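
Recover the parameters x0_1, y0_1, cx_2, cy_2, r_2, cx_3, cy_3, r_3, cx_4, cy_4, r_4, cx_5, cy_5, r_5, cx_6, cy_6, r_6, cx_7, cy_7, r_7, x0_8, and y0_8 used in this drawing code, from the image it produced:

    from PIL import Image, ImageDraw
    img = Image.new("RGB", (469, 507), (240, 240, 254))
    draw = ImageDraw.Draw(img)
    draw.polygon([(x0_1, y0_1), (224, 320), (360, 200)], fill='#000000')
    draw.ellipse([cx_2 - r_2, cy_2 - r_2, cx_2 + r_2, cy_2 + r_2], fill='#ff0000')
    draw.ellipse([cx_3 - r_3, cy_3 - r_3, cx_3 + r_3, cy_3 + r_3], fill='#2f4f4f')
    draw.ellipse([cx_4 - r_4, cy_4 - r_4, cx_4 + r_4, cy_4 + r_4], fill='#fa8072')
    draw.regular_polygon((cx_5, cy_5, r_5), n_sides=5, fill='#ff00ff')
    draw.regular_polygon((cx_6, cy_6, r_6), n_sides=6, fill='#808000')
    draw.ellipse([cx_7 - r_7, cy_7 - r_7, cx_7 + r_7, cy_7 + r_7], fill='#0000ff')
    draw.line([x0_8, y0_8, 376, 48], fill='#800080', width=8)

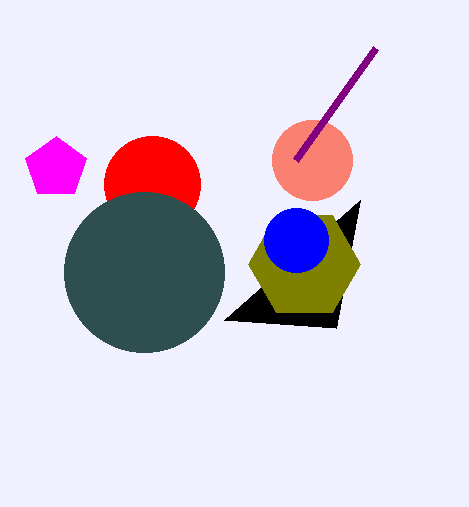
x0_1 = 336
y0_1 = 328
cx_2 = 152
cy_2 = 184
r_2 = 48
cx_3 = 144
cy_3 = 272
r_3 = 80
cx_4 = 312
cy_4 = 160
r_4 = 40
cx_5 = 56
cy_5 = 168
r_5 = 32
cx_6 = 304
cy_6 = 264
r_6 = 56
cx_7 = 296
cy_7 = 240
r_7 = 32
x0_8 = 296
y0_8 = 160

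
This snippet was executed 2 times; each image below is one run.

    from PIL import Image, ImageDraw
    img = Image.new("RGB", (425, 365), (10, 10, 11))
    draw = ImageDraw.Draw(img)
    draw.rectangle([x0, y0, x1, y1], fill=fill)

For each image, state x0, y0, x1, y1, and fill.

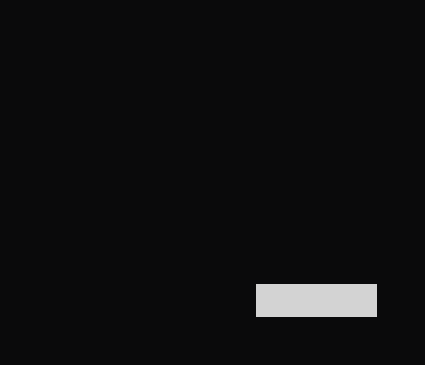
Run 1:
x0 = 256, y0 = 284, x1 = 376, y1 = 316, fill = 'lightgray'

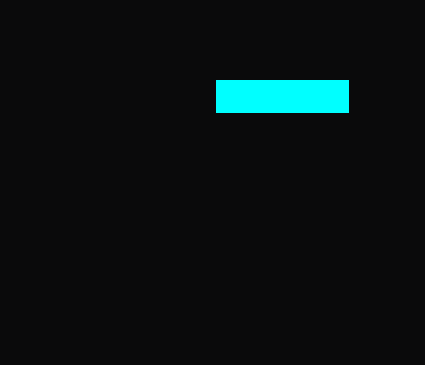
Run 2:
x0 = 216
y0 = 80
x1 = 348
y1 = 112
fill = 'cyan'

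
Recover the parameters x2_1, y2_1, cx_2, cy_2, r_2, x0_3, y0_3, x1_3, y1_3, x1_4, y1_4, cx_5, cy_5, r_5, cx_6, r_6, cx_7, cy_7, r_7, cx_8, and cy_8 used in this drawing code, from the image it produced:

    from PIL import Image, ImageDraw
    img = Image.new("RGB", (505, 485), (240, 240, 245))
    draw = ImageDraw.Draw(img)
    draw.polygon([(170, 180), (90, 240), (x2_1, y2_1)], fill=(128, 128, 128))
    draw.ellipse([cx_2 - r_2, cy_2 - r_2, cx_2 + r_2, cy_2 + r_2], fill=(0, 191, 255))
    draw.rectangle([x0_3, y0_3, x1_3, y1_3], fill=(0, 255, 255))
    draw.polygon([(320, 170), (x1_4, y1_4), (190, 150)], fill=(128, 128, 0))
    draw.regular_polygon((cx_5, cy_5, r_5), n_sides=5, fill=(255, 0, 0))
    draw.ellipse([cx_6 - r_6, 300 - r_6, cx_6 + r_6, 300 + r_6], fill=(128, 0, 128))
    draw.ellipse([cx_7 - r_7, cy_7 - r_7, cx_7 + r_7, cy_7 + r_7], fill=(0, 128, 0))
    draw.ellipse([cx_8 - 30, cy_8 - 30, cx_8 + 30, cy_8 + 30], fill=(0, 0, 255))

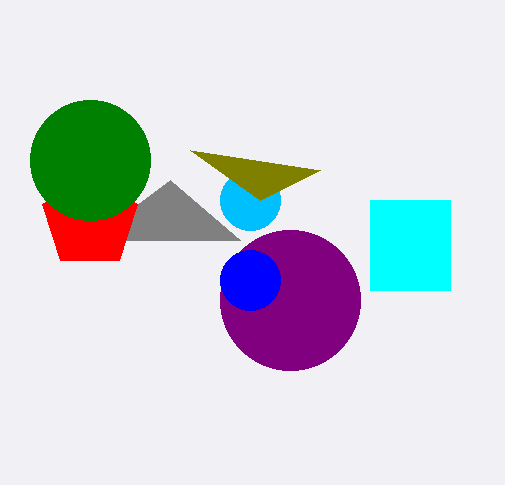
x2_1 = 240; y2_1 = 240; cx_2 = 250; cy_2 = 200; r_2 = 30; x0_3 = 370; y0_3 = 200; x1_3 = 450; y1_3 = 290; x1_4 = 260; y1_4 = 200; cx_5 = 90; cy_5 = 220; r_5 = 50; cx_6 = 290; r_6 = 70; cx_7 = 90; cy_7 = 160; r_7 = 60; cx_8 = 250; cy_8 = 280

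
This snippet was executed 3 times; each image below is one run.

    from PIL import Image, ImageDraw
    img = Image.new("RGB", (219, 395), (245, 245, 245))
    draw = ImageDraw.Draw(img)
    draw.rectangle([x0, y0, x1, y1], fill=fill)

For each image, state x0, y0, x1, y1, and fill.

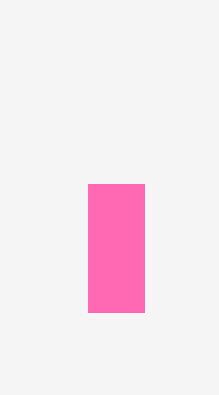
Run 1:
x0 = 88; y0 = 184; x1 = 144; y1 = 312; fill = 'hotpink'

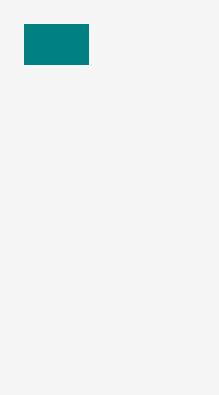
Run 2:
x0 = 24; y0 = 24; x1 = 88; y1 = 64; fill = 'teal'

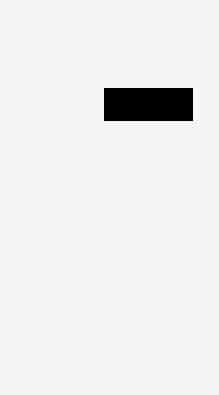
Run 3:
x0 = 104
y0 = 88
x1 = 192
y1 = 120
fill = 'black'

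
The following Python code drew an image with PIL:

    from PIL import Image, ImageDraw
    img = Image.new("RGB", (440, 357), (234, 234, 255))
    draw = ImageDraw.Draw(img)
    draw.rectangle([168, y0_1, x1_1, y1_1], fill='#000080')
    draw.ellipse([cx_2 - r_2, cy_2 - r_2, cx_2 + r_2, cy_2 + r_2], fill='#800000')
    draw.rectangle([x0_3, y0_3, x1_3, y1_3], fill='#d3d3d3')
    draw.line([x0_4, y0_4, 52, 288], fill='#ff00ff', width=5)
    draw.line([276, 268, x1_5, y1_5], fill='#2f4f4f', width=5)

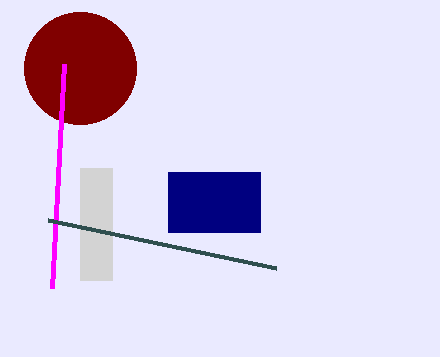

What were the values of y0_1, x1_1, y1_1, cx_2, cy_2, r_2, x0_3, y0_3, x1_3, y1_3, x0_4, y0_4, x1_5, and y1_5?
y0_1 = 172; x1_1 = 260; y1_1 = 232; cx_2 = 80; cy_2 = 68; r_2 = 56; x0_3 = 80; y0_3 = 168; x1_3 = 112; y1_3 = 280; x0_4 = 64; y0_4 = 64; x1_5 = 48; y1_5 = 220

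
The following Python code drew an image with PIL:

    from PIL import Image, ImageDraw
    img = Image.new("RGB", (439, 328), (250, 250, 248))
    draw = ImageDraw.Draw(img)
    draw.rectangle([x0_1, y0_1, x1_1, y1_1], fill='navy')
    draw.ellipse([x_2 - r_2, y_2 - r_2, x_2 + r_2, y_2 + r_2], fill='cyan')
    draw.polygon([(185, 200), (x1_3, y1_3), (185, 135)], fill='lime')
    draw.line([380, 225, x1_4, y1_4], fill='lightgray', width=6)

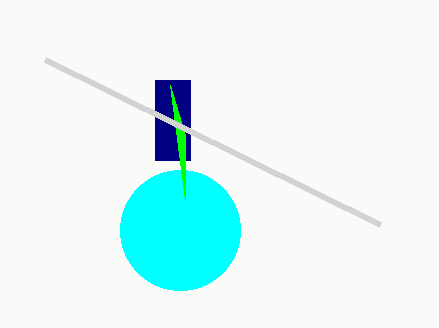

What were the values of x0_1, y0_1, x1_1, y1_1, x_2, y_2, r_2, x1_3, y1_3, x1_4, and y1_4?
x0_1 = 155
y0_1 = 80
x1_1 = 190
y1_1 = 160
x_2 = 180
y_2 = 230
r_2 = 60
x1_3 = 170
y1_3 = 85
x1_4 = 45
y1_4 = 60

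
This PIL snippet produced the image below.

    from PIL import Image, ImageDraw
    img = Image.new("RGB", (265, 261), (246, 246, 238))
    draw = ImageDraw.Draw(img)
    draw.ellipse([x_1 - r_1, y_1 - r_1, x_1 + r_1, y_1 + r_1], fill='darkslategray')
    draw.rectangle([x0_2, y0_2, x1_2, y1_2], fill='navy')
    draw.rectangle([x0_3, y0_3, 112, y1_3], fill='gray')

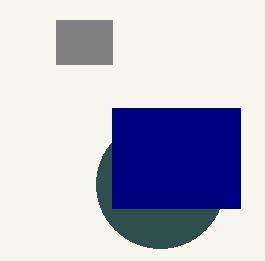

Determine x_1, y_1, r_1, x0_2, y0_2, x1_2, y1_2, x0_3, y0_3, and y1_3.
x_1 = 160; y_1 = 184; r_1 = 64; x0_2 = 112; y0_2 = 108; x1_2 = 240; y1_2 = 208; x0_3 = 56; y0_3 = 20; y1_3 = 64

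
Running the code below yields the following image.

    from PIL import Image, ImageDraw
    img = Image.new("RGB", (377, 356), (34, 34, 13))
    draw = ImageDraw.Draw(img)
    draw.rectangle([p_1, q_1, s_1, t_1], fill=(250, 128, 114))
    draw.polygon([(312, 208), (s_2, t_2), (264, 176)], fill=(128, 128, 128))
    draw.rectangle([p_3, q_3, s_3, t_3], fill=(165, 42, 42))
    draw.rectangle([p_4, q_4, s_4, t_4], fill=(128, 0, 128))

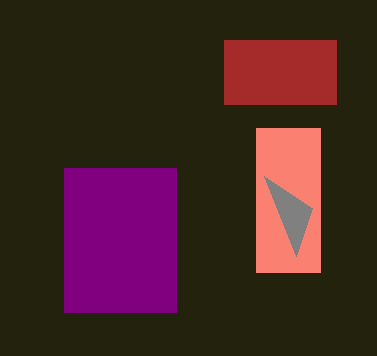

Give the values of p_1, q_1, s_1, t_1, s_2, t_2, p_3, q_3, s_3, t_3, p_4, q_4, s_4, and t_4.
p_1 = 256, q_1 = 128, s_1 = 320, t_1 = 272, s_2 = 296, t_2 = 256, p_3 = 224, q_3 = 40, s_3 = 336, t_3 = 104, p_4 = 64, q_4 = 168, s_4 = 176, t_4 = 312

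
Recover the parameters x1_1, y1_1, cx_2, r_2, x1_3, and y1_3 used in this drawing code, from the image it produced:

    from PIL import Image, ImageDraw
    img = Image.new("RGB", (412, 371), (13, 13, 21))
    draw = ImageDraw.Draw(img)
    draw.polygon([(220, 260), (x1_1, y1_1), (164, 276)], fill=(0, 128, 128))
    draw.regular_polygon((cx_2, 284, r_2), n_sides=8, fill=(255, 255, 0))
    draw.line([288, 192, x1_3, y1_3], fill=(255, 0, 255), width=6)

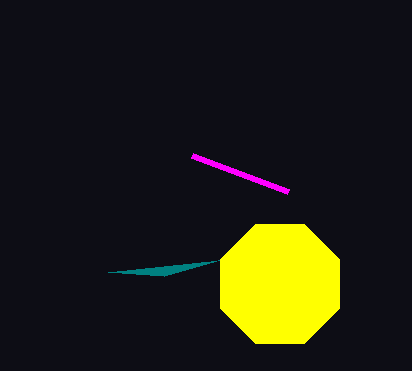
x1_1 = 108; y1_1 = 272; cx_2 = 280; r_2 = 64; x1_3 = 192; y1_3 = 156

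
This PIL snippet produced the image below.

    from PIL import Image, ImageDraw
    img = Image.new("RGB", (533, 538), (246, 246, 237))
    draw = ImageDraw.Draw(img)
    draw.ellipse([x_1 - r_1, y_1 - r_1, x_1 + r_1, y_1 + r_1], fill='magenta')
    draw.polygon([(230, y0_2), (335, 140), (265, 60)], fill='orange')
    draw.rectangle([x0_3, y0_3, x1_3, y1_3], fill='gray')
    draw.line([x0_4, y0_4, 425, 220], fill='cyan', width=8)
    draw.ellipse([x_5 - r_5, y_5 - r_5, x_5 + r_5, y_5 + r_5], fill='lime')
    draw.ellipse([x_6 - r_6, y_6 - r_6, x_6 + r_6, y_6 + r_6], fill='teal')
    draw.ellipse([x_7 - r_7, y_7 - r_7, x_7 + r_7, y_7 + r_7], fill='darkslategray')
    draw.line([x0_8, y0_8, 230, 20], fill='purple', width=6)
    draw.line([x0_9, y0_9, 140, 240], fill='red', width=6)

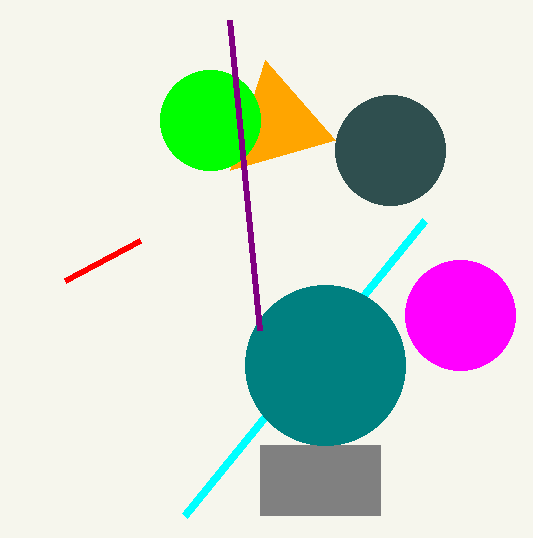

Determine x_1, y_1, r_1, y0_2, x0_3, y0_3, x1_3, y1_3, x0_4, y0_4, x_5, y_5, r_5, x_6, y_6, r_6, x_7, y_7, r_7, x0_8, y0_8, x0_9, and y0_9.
x_1 = 460; y_1 = 315; r_1 = 55; y0_2 = 170; x0_3 = 260; y0_3 = 445; x1_3 = 380; y1_3 = 515; x0_4 = 185; y0_4 = 515; x_5 = 210; y_5 = 120; r_5 = 50; x_6 = 325; y_6 = 365; r_6 = 80; x_7 = 390; y_7 = 150; r_7 = 55; x0_8 = 260; y0_8 = 330; x0_9 = 65; y0_9 = 280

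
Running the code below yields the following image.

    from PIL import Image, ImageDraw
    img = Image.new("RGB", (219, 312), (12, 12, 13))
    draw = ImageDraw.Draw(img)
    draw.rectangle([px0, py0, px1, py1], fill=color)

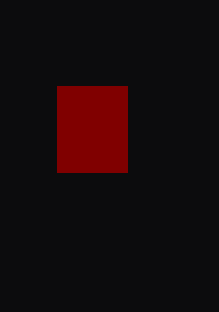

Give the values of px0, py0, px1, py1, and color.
px0 = 57, py0 = 86, px1 = 127, py1 = 172, color = 'maroon'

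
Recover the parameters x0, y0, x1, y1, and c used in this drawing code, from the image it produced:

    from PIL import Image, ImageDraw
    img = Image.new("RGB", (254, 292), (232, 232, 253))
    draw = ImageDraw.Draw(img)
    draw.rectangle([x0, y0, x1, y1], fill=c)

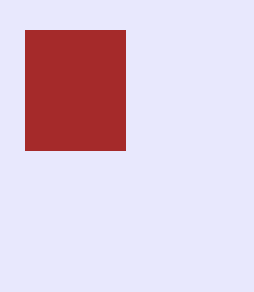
x0 = 25
y0 = 30
x1 = 125
y1 = 150
c = 'brown'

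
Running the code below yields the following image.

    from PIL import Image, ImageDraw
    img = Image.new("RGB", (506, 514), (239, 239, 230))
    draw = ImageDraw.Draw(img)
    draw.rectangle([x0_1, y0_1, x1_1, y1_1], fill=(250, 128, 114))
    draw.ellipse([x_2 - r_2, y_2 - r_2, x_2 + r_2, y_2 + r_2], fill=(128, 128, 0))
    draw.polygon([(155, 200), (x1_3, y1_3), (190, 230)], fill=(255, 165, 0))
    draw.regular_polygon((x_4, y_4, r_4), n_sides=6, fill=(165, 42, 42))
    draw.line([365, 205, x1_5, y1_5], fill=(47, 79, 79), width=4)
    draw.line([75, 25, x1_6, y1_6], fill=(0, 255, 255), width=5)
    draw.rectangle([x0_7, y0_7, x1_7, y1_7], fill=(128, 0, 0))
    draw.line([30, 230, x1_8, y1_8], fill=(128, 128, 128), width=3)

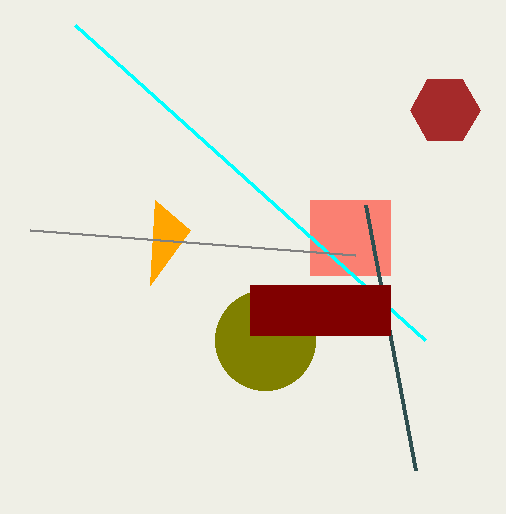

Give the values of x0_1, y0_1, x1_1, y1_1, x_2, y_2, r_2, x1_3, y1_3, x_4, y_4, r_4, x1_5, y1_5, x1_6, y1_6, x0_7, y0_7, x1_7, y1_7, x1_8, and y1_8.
x0_1 = 310, y0_1 = 200, x1_1 = 390, y1_1 = 275, x_2 = 265, y_2 = 340, r_2 = 50, x1_3 = 150, y1_3 = 285, x_4 = 445, y_4 = 110, r_4 = 35, x1_5 = 415, y1_5 = 470, x1_6 = 425, y1_6 = 340, x0_7 = 250, y0_7 = 285, x1_7 = 390, y1_7 = 335, x1_8 = 355, y1_8 = 255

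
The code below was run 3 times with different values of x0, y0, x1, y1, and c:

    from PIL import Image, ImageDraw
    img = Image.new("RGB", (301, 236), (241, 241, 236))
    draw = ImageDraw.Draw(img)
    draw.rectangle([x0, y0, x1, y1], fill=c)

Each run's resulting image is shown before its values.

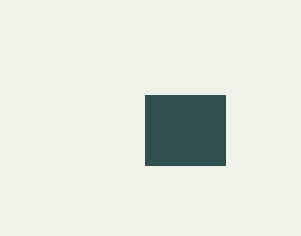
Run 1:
x0 = 145
y0 = 95
x1 = 225
y1 = 165
c = 'darkslategray'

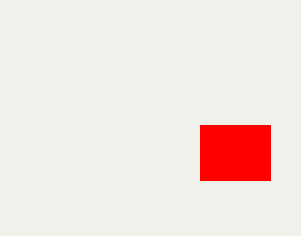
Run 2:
x0 = 200, y0 = 125, x1 = 270, y1 = 180, c = 'red'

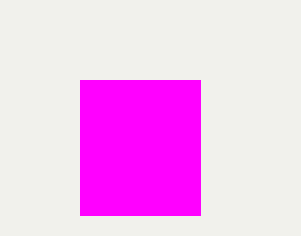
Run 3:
x0 = 80
y0 = 80
x1 = 200
y1 = 215
c = 'magenta'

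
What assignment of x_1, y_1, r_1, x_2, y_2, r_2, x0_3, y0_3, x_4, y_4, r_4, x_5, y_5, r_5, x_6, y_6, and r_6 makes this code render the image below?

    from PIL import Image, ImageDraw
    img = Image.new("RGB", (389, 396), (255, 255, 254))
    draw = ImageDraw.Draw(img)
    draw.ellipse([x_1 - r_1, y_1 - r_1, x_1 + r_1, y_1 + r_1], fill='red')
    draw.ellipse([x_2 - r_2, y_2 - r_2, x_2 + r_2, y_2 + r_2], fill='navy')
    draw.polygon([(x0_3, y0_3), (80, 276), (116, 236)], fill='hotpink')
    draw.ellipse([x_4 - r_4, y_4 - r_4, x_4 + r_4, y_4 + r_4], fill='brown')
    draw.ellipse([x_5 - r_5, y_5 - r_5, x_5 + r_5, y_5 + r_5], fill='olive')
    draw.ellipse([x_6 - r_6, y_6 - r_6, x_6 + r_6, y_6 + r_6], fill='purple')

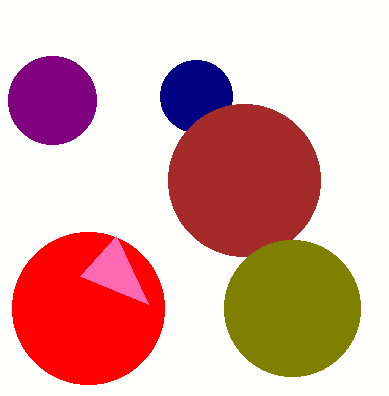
x_1 = 88; y_1 = 308; r_1 = 76; x_2 = 196; y_2 = 96; r_2 = 36; x0_3 = 148; y0_3 = 304; x_4 = 244; y_4 = 180; r_4 = 76; x_5 = 292; y_5 = 308; r_5 = 68; x_6 = 52; y_6 = 100; r_6 = 44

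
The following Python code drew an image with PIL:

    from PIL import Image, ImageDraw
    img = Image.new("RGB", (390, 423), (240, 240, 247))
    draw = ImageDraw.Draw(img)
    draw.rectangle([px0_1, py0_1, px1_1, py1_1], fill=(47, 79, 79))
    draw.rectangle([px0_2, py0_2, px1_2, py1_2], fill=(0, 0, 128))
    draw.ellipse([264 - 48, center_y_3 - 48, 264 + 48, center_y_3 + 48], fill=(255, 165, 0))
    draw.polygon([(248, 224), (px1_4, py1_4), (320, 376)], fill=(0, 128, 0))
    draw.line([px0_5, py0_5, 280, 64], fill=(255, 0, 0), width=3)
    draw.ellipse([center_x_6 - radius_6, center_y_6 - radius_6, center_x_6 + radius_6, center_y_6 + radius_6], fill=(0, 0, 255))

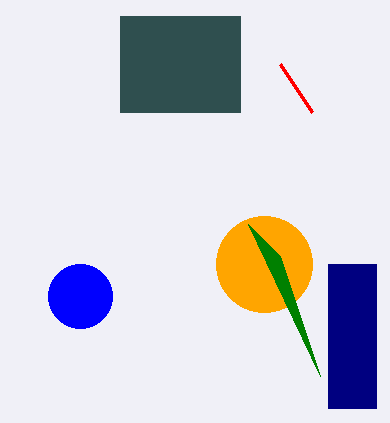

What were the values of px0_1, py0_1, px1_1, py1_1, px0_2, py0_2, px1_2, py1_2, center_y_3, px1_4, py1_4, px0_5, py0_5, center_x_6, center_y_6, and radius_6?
px0_1 = 120; py0_1 = 16; px1_1 = 240; py1_1 = 112; px0_2 = 328; py0_2 = 264; px1_2 = 376; py1_2 = 408; center_y_3 = 264; px1_4 = 280; py1_4 = 256; px0_5 = 312; py0_5 = 112; center_x_6 = 80; center_y_6 = 296; radius_6 = 32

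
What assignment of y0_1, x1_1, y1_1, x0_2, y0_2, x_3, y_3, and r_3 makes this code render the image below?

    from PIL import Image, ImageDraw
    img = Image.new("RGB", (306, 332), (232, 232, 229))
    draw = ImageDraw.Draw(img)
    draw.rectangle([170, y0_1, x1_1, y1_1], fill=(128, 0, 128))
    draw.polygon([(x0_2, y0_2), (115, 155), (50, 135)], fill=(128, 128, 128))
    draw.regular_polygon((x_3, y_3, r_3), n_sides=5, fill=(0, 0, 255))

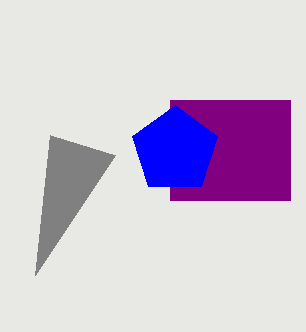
y0_1 = 100, x1_1 = 290, y1_1 = 200, x0_2 = 35, y0_2 = 275, x_3 = 175, y_3 = 150, r_3 = 45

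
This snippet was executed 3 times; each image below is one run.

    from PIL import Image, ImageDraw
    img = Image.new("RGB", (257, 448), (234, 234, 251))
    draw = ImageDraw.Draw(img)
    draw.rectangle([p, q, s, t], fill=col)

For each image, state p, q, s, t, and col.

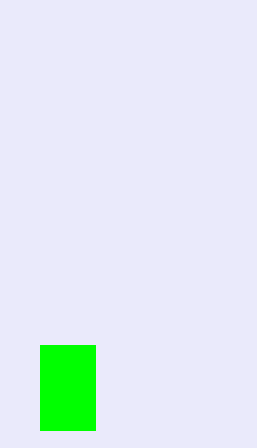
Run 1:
p = 40, q = 345, s = 95, t = 430, col = 'lime'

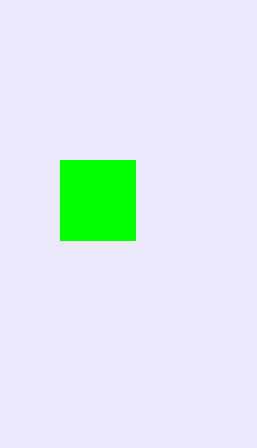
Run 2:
p = 60
q = 160
s = 135
t = 240
col = 'lime'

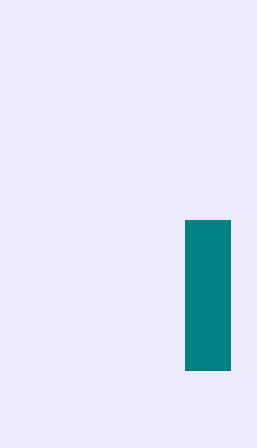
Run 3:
p = 185, q = 220, s = 230, t = 370, col = 'teal'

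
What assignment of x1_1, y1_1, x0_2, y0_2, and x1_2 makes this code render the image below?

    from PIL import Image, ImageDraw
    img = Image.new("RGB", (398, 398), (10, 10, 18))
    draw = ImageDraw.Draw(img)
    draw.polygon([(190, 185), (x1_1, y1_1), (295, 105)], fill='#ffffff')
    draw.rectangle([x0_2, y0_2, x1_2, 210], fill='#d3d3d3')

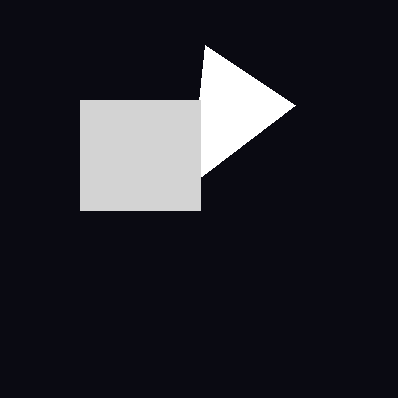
x1_1 = 205
y1_1 = 45
x0_2 = 80
y0_2 = 100
x1_2 = 200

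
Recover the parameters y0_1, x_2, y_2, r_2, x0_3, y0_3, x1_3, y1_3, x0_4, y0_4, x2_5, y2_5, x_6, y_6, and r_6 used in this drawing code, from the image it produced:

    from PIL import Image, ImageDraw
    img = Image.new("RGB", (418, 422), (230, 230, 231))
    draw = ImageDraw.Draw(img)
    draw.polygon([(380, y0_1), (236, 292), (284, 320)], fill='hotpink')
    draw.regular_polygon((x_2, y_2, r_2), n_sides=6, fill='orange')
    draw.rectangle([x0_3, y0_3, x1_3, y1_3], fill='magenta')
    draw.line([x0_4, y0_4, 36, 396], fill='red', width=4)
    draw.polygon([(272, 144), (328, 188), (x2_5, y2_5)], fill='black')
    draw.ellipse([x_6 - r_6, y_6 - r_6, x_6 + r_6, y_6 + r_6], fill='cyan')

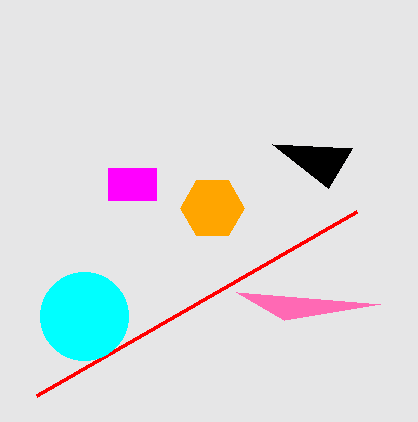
y0_1 = 304
x_2 = 212
y_2 = 208
r_2 = 32
x0_3 = 108
y0_3 = 168
x1_3 = 156
y1_3 = 200
x0_4 = 356
y0_4 = 212
x2_5 = 352
y2_5 = 148
x_6 = 84
y_6 = 316
r_6 = 44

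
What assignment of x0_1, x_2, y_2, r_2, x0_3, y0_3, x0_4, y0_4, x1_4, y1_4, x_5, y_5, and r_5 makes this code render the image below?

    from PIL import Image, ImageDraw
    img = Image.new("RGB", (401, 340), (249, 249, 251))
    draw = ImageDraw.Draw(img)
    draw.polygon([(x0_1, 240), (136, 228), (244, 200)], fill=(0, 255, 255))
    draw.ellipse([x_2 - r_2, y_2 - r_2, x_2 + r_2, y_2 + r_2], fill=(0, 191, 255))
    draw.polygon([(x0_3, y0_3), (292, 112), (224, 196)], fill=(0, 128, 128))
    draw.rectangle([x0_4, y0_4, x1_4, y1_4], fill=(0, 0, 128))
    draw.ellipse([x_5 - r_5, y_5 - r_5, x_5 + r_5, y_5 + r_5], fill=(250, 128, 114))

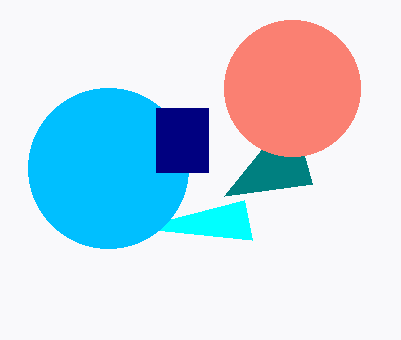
x0_1 = 252; x_2 = 108; y_2 = 168; r_2 = 80; x0_3 = 312; y0_3 = 184; x0_4 = 156; y0_4 = 108; x1_4 = 208; y1_4 = 172; x_5 = 292; y_5 = 88; r_5 = 68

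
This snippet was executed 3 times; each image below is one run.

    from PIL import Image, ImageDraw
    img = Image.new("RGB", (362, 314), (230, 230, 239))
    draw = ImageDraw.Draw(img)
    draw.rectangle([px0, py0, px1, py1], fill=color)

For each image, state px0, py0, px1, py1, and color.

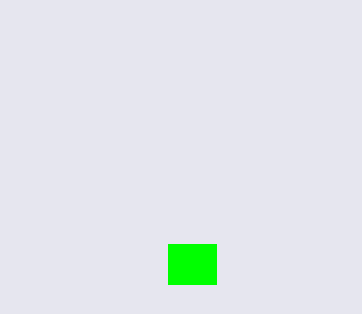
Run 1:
px0 = 168, py0 = 244, px1 = 216, py1 = 284, color = 'lime'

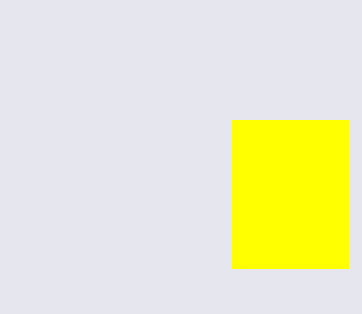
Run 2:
px0 = 232, py0 = 120, px1 = 348, py1 = 268, color = 'yellow'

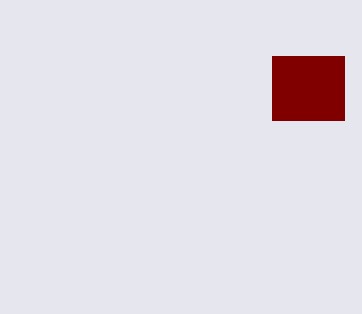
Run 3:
px0 = 272
py0 = 56
px1 = 344
py1 = 120
color = 'maroon'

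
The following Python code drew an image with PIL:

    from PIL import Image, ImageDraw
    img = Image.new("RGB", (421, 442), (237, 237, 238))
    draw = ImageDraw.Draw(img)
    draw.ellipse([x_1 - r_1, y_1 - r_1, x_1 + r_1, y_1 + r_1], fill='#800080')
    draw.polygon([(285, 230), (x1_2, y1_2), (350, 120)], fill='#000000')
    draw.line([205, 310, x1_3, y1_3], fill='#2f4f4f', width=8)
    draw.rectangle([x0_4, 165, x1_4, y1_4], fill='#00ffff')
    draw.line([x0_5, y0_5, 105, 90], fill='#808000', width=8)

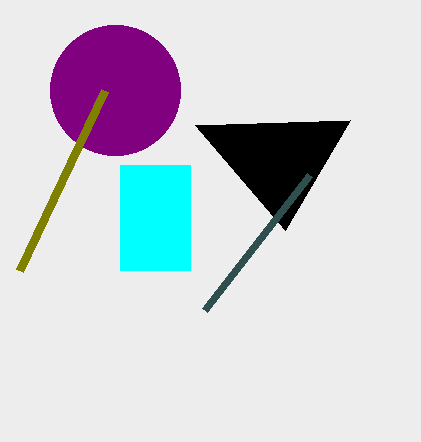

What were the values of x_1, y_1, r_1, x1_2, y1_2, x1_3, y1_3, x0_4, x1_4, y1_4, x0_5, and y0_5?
x_1 = 115
y_1 = 90
r_1 = 65
x1_2 = 195
y1_2 = 125
x1_3 = 310
y1_3 = 175
x0_4 = 120
x1_4 = 190
y1_4 = 270
x0_5 = 20
y0_5 = 270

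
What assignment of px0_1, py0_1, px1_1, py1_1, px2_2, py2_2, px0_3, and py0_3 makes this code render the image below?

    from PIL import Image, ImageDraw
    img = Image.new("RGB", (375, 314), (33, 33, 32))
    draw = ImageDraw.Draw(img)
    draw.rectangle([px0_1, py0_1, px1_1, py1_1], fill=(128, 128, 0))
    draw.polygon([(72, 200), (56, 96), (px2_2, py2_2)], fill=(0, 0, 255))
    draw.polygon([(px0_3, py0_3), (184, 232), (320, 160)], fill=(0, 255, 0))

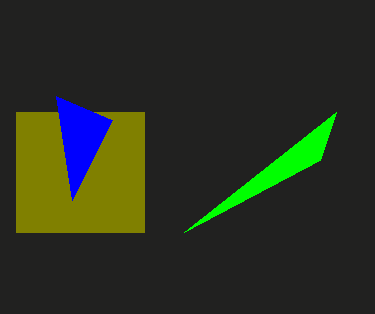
px0_1 = 16
py0_1 = 112
px1_1 = 144
py1_1 = 232
px2_2 = 112
py2_2 = 120
px0_3 = 336
py0_3 = 112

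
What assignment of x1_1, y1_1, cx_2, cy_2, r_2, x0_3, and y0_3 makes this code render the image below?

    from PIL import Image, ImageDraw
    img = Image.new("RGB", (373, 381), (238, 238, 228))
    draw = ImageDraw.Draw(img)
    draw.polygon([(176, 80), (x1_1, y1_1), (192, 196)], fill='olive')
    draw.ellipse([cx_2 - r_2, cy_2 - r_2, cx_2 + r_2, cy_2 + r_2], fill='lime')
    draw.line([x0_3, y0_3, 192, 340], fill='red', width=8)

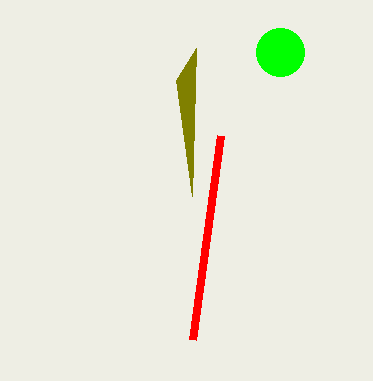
x1_1 = 196
y1_1 = 48
cx_2 = 280
cy_2 = 52
r_2 = 24
x0_3 = 220
y0_3 = 136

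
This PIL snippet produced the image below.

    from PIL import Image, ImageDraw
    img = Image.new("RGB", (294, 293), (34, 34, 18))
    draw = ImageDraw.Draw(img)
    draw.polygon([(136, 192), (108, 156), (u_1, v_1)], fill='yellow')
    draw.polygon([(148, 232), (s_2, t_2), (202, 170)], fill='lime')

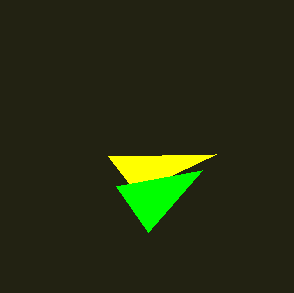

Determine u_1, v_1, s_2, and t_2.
u_1 = 216
v_1 = 154
s_2 = 116
t_2 = 186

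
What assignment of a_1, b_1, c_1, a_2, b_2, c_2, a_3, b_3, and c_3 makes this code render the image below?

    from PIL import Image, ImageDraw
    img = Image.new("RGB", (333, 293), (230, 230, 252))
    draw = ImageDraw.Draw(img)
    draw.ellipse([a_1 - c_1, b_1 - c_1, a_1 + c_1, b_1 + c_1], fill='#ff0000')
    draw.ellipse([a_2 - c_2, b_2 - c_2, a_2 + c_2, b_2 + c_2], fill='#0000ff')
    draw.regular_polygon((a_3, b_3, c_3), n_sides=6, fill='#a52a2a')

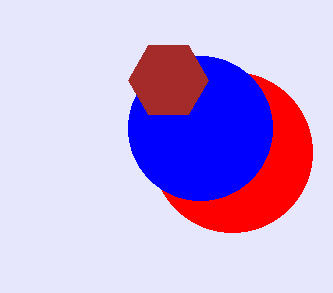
a_1 = 232; b_1 = 152; c_1 = 80; a_2 = 200; b_2 = 128; c_2 = 72; a_3 = 168; b_3 = 80; c_3 = 40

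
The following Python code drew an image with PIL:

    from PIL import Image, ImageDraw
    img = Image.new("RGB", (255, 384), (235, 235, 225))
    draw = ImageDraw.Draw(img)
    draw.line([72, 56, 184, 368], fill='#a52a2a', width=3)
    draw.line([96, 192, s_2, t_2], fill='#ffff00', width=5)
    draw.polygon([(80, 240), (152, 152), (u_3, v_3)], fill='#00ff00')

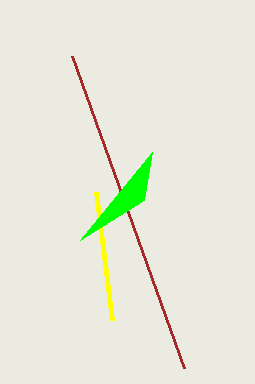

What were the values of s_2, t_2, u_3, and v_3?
s_2 = 112
t_2 = 320
u_3 = 144
v_3 = 200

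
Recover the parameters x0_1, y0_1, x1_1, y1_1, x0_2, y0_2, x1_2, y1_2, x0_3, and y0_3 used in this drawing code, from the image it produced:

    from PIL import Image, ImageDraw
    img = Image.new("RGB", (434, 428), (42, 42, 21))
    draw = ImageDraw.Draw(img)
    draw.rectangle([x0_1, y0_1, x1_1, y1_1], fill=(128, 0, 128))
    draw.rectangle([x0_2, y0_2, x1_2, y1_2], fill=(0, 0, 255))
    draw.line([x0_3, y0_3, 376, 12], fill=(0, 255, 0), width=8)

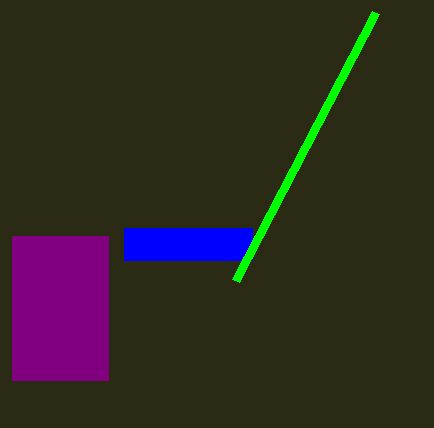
x0_1 = 12; y0_1 = 236; x1_1 = 108; y1_1 = 380; x0_2 = 124; y0_2 = 228; x1_2 = 252; y1_2 = 260; x0_3 = 236; y0_3 = 280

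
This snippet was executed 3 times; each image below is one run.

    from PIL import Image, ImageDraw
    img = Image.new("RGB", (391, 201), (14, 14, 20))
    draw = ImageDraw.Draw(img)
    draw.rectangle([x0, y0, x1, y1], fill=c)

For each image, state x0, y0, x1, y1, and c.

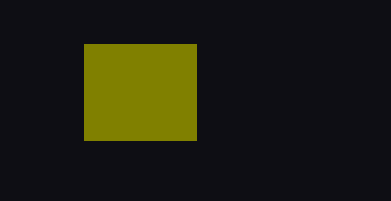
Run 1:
x0 = 84
y0 = 44
x1 = 196
y1 = 140
c = 'olive'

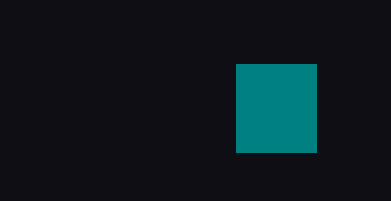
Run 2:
x0 = 236, y0 = 64, x1 = 316, y1 = 152, c = 'teal'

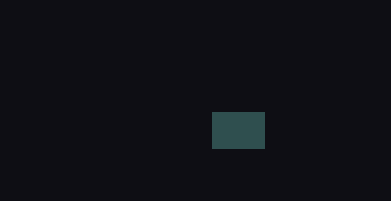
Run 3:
x0 = 212, y0 = 112, x1 = 264, y1 = 148, c = 'darkslategray'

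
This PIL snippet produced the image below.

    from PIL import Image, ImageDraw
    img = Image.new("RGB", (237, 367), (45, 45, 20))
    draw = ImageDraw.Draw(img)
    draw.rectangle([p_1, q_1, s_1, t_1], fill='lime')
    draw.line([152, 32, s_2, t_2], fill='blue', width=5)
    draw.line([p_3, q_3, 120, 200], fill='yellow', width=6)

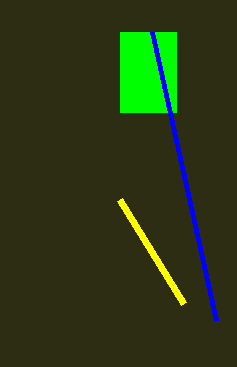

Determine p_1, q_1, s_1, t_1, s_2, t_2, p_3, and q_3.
p_1 = 120; q_1 = 32; s_1 = 176; t_1 = 112; s_2 = 216; t_2 = 320; p_3 = 184; q_3 = 304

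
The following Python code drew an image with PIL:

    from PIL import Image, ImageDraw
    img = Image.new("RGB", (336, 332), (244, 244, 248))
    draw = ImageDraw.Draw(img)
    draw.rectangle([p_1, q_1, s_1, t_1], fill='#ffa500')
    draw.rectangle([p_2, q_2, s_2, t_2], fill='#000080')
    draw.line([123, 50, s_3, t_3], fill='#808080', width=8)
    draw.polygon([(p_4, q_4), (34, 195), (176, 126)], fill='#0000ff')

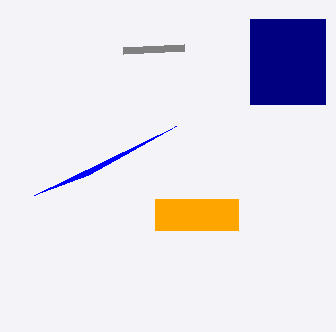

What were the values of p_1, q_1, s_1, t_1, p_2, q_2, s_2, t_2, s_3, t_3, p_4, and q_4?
p_1 = 155; q_1 = 199; s_1 = 238; t_1 = 230; p_2 = 250; q_2 = 19; s_2 = 325; t_2 = 104; s_3 = 184; t_3 = 47; p_4 = 88; q_4 = 175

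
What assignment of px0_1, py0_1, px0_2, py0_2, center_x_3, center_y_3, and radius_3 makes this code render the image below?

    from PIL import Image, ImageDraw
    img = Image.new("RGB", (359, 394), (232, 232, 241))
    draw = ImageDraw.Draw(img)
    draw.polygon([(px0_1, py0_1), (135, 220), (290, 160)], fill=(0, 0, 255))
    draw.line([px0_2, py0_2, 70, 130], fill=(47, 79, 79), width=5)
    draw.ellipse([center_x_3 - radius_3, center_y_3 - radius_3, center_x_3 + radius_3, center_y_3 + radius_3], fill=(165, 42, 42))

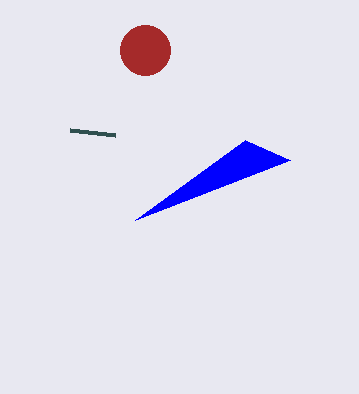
px0_1 = 245, py0_1 = 140, px0_2 = 115, py0_2 = 135, center_x_3 = 145, center_y_3 = 50, radius_3 = 25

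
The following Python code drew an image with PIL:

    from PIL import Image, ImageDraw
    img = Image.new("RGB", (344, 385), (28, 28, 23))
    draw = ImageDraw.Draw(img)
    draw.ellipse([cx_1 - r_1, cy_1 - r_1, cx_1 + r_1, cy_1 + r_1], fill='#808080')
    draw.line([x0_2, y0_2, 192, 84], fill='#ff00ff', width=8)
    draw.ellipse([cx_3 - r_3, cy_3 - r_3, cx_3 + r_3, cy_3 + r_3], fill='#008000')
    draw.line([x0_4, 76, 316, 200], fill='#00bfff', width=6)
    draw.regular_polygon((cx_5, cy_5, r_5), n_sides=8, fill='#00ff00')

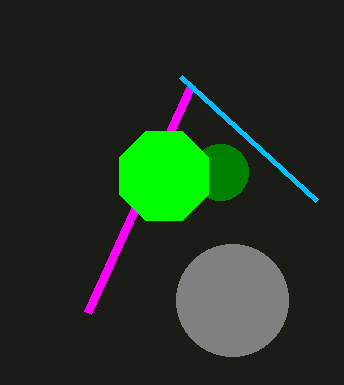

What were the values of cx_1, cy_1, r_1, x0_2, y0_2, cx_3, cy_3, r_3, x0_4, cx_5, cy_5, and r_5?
cx_1 = 232, cy_1 = 300, r_1 = 56, x0_2 = 88, y0_2 = 312, cx_3 = 220, cy_3 = 172, r_3 = 28, x0_4 = 180, cx_5 = 164, cy_5 = 176, r_5 = 48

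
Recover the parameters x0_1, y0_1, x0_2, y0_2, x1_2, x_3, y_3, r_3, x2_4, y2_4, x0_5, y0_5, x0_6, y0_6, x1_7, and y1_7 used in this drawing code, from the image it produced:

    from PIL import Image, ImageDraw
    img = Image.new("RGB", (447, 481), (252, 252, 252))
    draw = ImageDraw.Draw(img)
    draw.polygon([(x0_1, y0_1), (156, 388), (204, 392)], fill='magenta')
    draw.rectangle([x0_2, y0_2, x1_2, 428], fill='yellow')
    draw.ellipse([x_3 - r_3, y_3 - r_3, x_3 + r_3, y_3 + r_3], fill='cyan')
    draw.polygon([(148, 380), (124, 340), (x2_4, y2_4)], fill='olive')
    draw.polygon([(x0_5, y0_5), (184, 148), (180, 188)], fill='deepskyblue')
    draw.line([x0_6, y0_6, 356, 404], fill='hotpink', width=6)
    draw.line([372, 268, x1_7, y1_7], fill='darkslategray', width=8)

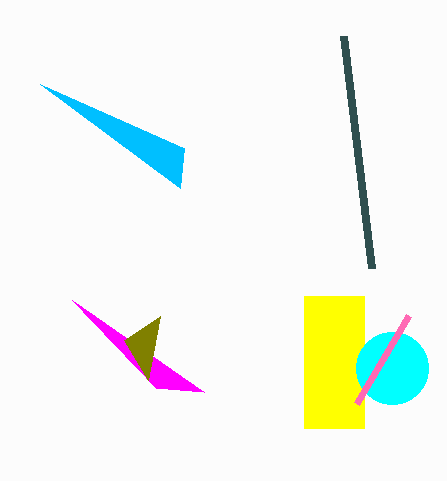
x0_1 = 72, y0_1 = 300, x0_2 = 304, y0_2 = 296, x1_2 = 364, x_3 = 392, y_3 = 368, r_3 = 36, x2_4 = 160, y2_4 = 316, x0_5 = 40, y0_5 = 84, x0_6 = 408, y0_6 = 316, x1_7 = 344, y1_7 = 36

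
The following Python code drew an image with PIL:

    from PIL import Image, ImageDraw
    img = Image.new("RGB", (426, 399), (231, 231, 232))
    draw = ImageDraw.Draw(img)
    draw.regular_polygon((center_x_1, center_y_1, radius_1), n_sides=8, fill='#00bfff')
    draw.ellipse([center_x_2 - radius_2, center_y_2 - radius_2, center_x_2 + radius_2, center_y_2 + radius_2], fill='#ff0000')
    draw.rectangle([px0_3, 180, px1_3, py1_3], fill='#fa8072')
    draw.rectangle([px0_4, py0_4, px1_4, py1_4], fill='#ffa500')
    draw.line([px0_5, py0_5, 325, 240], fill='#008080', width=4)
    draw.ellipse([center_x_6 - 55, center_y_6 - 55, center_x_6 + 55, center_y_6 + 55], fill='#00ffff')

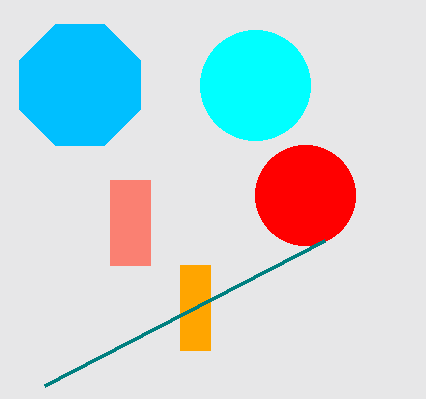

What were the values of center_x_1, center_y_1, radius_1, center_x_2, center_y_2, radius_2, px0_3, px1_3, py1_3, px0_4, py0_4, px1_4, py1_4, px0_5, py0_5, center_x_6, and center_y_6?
center_x_1 = 80
center_y_1 = 85
radius_1 = 65
center_x_2 = 305
center_y_2 = 195
radius_2 = 50
px0_3 = 110
px1_3 = 150
py1_3 = 265
px0_4 = 180
py0_4 = 265
px1_4 = 210
py1_4 = 350
px0_5 = 45
py0_5 = 385
center_x_6 = 255
center_y_6 = 85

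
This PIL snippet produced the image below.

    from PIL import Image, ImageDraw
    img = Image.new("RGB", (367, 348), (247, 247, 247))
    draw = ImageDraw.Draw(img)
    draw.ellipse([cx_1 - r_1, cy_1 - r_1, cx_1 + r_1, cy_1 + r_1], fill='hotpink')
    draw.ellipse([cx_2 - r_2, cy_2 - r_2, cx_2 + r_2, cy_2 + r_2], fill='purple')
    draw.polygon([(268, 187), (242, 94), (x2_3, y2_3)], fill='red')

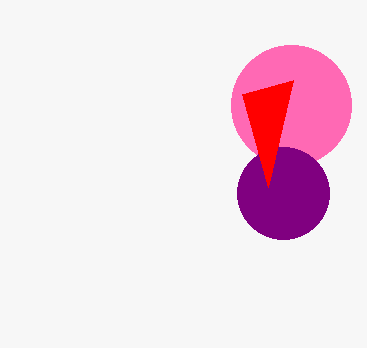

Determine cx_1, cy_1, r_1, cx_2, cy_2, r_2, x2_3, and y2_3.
cx_1 = 291, cy_1 = 105, r_1 = 60, cx_2 = 283, cy_2 = 193, r_2 = 46, x2_3 = 293, y2_3 = 80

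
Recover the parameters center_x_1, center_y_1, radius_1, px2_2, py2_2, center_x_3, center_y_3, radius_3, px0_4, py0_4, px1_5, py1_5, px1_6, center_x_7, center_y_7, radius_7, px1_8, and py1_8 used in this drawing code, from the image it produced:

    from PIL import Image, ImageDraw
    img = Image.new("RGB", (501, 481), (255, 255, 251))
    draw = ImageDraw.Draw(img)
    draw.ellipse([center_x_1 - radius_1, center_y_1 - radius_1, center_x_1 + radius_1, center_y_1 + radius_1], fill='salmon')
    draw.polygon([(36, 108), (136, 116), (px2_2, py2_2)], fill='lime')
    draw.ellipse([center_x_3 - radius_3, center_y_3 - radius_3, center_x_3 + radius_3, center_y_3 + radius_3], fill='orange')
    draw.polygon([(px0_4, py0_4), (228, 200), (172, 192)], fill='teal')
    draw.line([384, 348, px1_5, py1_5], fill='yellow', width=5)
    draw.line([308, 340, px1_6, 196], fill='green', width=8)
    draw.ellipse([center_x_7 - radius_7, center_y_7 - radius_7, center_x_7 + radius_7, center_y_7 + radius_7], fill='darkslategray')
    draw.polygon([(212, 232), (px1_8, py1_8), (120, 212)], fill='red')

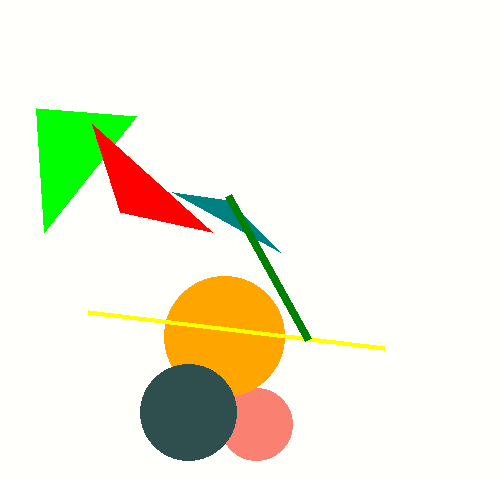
center_x_1 = 256
center_y_1 = 424
radius_1 = 36
px2_2 = 44
py2_2 = 232
center_x_3 = 224
center_y_3 = 336
radius_3 = 60
px0_4 = 280
py0_4 = 252
px1_5 = 88
py1_5 = 312
px1_6 = 228
center_x_7 = 188
center_y_7 = 412
radius_7 = 48
px1_8 = 92
py1_8 = 124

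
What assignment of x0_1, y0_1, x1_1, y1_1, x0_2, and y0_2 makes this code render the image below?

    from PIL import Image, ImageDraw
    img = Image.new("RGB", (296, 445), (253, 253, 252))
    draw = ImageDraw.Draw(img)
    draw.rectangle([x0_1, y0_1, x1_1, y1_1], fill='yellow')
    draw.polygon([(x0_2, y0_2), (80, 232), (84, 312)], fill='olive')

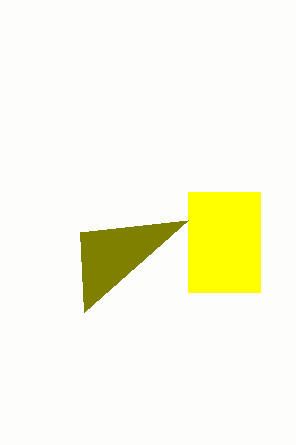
x0_1 = 188; y0_1 = 192; x1_1 = 260; y1_1 = 292; x0_2 = 188; y0_2 = 220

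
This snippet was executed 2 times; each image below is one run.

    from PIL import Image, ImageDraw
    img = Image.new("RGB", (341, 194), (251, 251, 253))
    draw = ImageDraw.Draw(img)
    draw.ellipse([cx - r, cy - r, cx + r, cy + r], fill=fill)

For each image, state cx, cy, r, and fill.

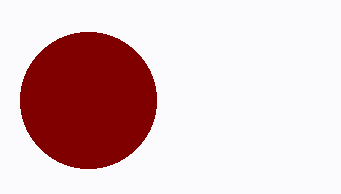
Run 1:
cx = 88; cy = 100; r = 68; fill = 'maroon'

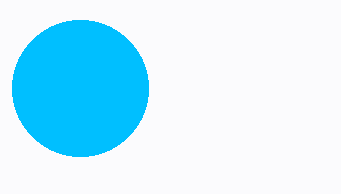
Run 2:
cx = 80
cy = 88
r = 68
fill = 'deepskyblue'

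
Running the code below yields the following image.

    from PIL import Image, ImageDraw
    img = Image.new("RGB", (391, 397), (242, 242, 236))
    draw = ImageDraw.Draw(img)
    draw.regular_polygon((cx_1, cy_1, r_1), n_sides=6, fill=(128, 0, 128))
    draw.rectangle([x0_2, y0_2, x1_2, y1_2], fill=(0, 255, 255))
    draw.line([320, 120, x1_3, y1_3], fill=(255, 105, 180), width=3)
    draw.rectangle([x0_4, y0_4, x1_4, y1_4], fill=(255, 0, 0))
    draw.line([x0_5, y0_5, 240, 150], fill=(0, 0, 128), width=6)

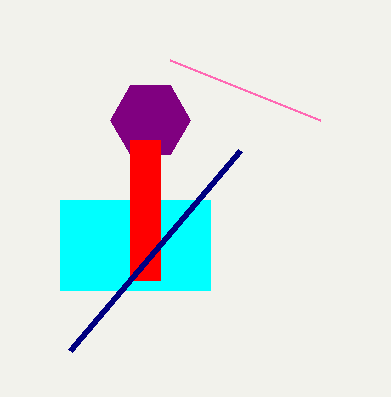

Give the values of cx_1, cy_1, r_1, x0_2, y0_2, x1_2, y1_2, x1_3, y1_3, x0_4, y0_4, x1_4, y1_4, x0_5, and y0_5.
cx_1 = 150, cy_1 = 120, r_1 = 40, x0_2 = 60, y0_2 = 200, x1_2 = 210, y1_2 = 290, x1_3 = 170, y1_3 = 60, x0_4 = 130, y0_4 = 140, x1_4 = 160, y1_4 = 280, x0_5 = 70, y0_5 = 350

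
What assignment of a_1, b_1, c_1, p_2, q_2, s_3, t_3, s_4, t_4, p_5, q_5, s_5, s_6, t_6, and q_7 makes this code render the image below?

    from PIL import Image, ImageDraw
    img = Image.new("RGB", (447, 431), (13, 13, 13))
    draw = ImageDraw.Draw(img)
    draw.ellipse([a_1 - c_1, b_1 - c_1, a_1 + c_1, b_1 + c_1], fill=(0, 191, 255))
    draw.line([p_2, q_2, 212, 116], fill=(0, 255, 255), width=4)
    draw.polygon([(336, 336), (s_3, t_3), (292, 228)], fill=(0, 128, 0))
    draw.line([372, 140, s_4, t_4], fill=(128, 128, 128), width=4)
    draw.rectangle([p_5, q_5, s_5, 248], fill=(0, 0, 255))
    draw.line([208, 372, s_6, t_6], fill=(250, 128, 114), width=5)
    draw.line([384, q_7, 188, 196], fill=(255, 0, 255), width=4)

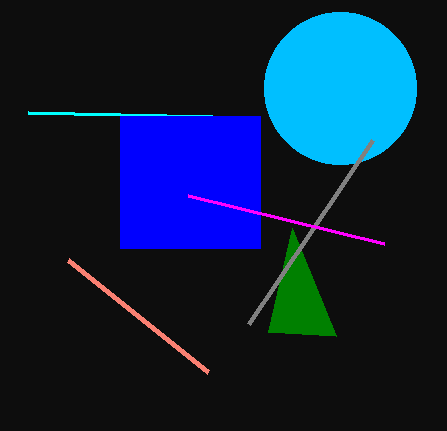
a_1 = 340
b_1 = 88
c_1 = 76
p_2 = 28
q_2 = 112
s_3 = 268
t_3 = 332
s_4 = 248
t_4 = 324
p_5 = 120
q_5 = 116
s_5 = 260
s_6 = 68
t_6 = 260
q_7 = 244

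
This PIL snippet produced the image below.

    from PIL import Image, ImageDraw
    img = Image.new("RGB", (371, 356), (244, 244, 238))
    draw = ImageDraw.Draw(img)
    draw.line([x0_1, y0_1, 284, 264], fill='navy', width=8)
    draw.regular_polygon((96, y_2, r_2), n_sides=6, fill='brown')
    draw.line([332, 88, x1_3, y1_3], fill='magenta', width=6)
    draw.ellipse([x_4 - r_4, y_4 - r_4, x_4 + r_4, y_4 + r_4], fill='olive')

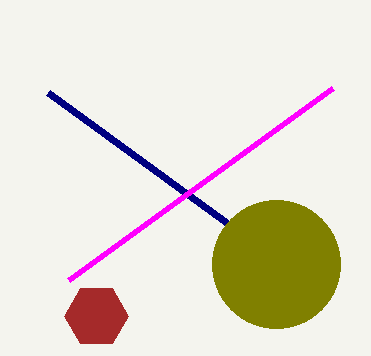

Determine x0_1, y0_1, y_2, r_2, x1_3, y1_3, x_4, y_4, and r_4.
x0_1 = 48, y0_1 = 92, y_2 = 316, r_2 = 32, x1_3 = 68, y1_3 = 280, x_4 = 276, y_4 = 264, r_4 = 64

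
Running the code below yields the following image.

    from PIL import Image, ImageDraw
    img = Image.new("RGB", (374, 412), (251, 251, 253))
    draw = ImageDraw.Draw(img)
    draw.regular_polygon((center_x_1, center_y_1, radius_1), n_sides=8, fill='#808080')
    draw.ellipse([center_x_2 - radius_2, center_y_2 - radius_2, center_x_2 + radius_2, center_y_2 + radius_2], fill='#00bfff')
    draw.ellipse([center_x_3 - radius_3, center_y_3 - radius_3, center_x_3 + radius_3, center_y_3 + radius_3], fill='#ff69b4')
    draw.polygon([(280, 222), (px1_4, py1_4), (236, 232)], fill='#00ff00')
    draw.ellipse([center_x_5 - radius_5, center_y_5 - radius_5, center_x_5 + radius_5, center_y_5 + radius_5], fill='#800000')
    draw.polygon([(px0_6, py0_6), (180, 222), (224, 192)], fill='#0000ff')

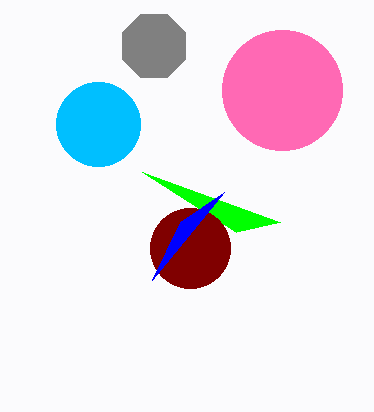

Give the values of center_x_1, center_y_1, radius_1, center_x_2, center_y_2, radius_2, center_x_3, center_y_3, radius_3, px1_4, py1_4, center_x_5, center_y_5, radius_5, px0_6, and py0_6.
center_x_1 = 154; center_y_1 = 46; radius_1 = 34; center_x_2 = 98; center_y_2 = 124; radius_2 = 42; center_x_3 = 282; center_y_3 = 90; radius_3 = 60; px1_4 = 142; py1_4 = 172; center_x_5 = 190; center_y_5 = 248; radius_5 = 40; px0_6 = 152; py0_6 = 280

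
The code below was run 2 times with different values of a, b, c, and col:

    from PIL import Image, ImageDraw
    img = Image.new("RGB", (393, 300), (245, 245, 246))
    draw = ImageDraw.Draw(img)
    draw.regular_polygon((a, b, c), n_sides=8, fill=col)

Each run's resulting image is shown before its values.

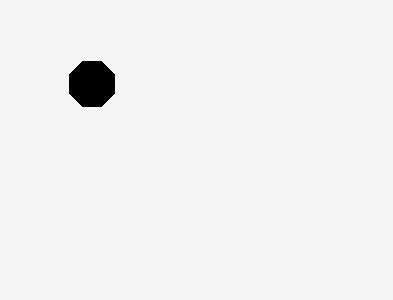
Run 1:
a = 92, b = 84, c = 24, col = 'black'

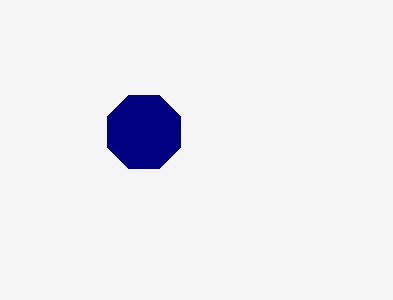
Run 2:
a = 144
b = 132
c = 40
col = 'navy'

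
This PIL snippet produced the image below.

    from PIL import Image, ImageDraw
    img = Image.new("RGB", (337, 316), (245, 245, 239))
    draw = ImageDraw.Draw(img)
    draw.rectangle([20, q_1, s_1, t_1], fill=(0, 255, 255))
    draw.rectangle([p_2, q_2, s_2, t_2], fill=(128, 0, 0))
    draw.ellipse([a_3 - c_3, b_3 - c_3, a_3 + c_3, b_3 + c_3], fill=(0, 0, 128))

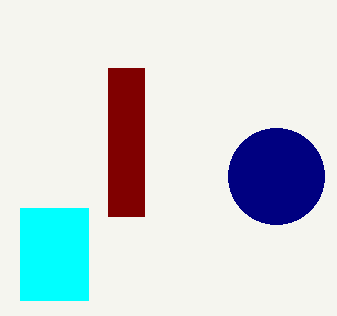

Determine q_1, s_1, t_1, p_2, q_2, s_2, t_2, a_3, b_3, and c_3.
q_1 = 208; s_1 = 88; t_1 = 300; p_2 = 108; q_2 = 68; s_2 = 144; t_2 = 216; a_3 = 276; b_3 = 176; c_3 = 48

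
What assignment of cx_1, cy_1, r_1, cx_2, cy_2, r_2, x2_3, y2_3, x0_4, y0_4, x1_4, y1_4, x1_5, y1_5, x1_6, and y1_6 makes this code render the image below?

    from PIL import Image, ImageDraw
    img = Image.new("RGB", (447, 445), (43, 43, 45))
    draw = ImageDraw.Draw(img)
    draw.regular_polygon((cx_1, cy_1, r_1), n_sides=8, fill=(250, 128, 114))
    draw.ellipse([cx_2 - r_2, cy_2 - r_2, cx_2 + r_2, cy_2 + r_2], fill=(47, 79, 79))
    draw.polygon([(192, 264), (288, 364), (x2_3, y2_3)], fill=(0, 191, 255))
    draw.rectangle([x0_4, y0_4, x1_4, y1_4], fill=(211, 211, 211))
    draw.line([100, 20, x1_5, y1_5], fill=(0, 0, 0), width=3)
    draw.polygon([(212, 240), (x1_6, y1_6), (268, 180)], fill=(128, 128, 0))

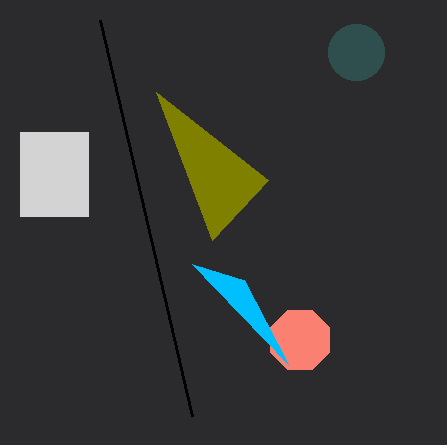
cx_1 = 300, cy_1 = 340, r_1 = 32, cx_2 = 356, cy_2 = 52, r_2 = 28, x2_3 = 244, y2_3 = 280, x0_4 = 20, y0_4 = 132, x1_4 = 88, y1_4 = 216, x1_5 = 192, y1_5 = 416, x1_6 = 156, y1_6 = 92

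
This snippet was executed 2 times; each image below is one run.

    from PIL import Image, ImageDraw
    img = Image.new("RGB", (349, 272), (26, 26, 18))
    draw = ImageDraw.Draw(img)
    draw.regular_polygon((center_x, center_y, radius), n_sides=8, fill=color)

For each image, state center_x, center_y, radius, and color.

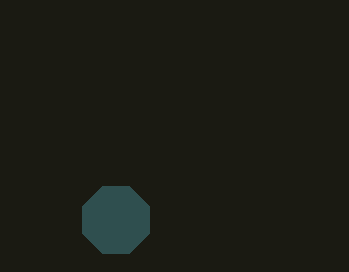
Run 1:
center_x = 116, center_y = 220, radius = 36, color = 'darkslategray'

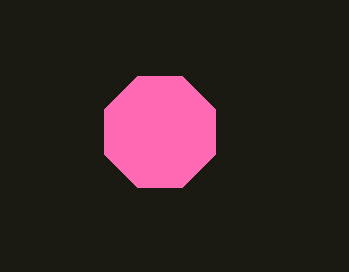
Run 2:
center_x = 160
center_y = 132
radius = 60
color = 'hotpink'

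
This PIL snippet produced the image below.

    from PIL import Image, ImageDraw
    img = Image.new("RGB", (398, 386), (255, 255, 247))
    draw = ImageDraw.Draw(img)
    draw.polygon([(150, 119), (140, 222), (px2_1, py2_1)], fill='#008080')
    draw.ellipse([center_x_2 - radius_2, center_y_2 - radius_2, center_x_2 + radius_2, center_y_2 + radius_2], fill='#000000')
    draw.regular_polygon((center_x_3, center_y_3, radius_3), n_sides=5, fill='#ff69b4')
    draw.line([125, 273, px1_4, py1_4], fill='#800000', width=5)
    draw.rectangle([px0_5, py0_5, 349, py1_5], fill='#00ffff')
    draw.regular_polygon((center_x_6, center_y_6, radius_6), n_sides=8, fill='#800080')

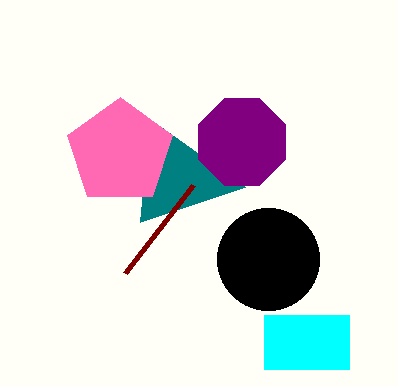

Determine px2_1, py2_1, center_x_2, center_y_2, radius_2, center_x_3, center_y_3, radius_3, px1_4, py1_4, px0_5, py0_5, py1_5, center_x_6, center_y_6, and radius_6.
px2_1 = 245
py2_1 = 187
center_x_2 = 268
center_y_2 = 259
radius_2 = 51
center_x_3 = 120
center_y_3 = 152
radius_3 = 55
px1_4 = 193
py1_4 = 185
px0_5 = 264
py0_5 = 315
py1_5 = 369
center_x_6 = 242
center_y_6 = 142
radius_6 = 47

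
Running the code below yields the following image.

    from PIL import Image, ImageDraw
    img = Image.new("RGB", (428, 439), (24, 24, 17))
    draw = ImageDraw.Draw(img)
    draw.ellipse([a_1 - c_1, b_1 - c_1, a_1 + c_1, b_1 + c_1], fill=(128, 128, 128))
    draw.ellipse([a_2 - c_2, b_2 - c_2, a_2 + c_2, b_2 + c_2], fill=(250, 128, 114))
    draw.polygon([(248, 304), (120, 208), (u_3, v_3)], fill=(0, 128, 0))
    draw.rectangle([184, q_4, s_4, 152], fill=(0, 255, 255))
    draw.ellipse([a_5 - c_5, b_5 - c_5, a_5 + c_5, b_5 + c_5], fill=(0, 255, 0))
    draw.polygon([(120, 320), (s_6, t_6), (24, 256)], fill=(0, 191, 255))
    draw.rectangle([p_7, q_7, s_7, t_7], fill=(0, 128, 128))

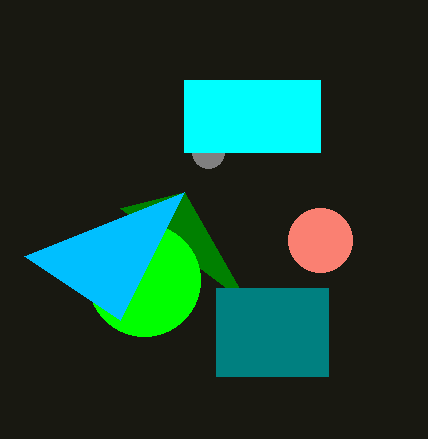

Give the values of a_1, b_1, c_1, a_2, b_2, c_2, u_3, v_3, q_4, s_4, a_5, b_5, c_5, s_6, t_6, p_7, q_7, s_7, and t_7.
a_1 = 208
b_1 = 152
c_1 = 16
a_2 = 320
b_2 = 240
c_2 = 32
u_3 = 184
v_3 = 192
q_4 = 80
s_4 = 320
a_5 = 144
b_5 = 280
c_5 = 56
s_6 = 184
t_6 = 192
p_7 = 216
q_7 = 288
s_7 = 328
t_7 = 376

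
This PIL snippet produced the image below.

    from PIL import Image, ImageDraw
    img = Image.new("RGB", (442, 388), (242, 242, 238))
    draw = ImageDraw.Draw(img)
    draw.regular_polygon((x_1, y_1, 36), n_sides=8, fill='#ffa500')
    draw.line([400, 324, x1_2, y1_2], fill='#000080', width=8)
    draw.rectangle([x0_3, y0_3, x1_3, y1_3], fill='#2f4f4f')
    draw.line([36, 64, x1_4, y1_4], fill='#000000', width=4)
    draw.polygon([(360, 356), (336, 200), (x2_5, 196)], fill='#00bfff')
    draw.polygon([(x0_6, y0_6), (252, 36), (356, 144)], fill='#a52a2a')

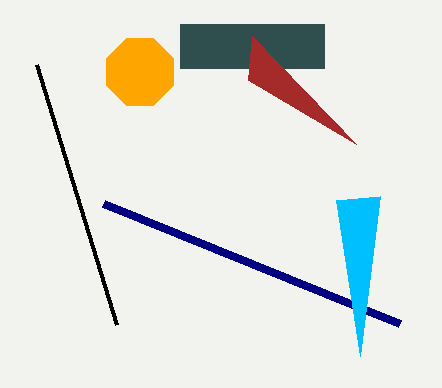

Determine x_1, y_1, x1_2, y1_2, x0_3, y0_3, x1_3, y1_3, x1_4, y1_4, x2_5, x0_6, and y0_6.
x_1 = 140
y_1 = 72
x1_2 = 104
y1_2 = 204
x0_3 = 180
y0_3 = 24
x1_3 = 324
y1_3 = 68
x1_4 = 116
y1_4 = 324
x2_5 = 380
x0_6 = 248
y0_6 = 80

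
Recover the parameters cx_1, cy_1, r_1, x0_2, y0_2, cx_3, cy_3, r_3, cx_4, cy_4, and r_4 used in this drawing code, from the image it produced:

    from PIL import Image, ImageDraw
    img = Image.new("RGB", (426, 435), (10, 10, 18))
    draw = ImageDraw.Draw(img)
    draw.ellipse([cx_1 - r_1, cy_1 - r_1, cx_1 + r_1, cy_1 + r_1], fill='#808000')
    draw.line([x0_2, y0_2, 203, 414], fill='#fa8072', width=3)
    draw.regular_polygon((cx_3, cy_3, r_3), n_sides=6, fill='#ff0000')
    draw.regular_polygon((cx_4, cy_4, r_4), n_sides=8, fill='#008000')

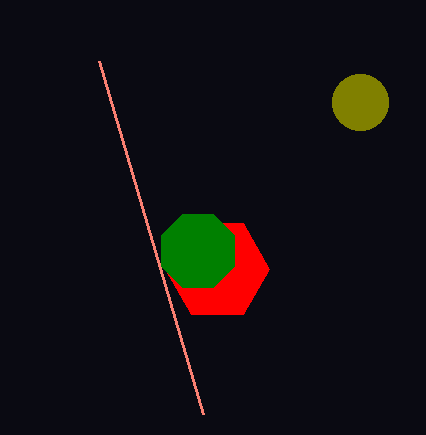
cx_1 = 360, cy_1 = 102, r_1 = 28, x0_2 = 99, y0_2 = 61, cx_3 = 217, cy_3 = 269, r_3 = 52, cx_4 = 198, cy_4 = 251, r_4 = 40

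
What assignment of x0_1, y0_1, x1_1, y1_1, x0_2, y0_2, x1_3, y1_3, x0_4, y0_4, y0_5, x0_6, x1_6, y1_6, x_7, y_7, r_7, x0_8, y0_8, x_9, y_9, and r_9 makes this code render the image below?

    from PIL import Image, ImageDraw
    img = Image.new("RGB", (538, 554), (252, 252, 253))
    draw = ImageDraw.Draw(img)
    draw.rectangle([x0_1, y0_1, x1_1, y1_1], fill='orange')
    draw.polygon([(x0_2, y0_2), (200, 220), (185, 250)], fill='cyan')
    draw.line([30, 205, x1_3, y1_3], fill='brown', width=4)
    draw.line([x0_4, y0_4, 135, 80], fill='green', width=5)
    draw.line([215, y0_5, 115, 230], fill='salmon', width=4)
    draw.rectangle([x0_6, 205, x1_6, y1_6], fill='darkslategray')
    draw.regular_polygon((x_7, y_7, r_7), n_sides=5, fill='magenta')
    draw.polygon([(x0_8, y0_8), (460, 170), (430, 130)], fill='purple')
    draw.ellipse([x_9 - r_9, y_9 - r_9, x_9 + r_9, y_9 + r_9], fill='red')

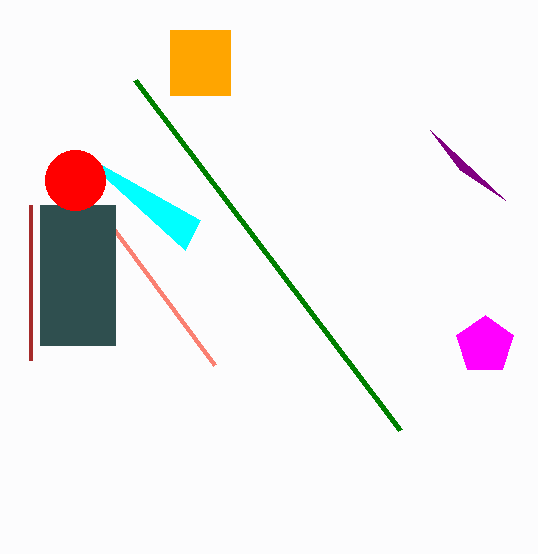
x0_1 = 170; y0_1 = 30; x1_1 = 230; y1_1 = 95; x0_2 = 75; y0_2 = 150; x1_3 = 30; y1_3 = 360; x0_4 = 400; y0_4 = 430; y0_5 = 365; x0_6 = 40; x1_6 = 115; y1_6 = 345; x_7 = 485; y_7 = 345; r_7 = 30; x0_8 = 505; y0_8 = 200; x_9 = 75; y_9 = 180; r_9 = 30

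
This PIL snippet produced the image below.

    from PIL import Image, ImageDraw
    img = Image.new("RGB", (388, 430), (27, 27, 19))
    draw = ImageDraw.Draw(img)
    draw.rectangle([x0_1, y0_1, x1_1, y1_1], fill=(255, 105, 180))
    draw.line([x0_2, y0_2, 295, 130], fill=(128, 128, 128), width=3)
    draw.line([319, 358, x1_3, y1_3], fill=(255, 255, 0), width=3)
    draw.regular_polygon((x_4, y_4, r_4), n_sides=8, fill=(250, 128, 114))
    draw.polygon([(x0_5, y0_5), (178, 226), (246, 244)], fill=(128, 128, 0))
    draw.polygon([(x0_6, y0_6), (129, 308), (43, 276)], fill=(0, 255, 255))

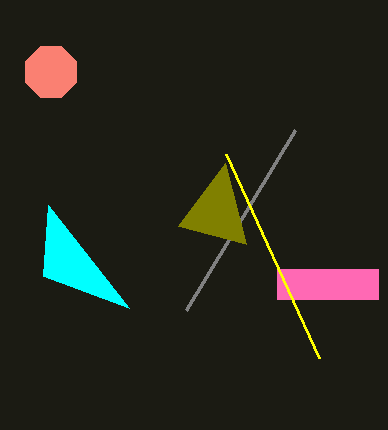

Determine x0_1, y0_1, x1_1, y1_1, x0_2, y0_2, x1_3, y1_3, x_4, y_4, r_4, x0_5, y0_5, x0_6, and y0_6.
x0_1 = 277; y0_1 = 269; x1_1 = 378; y1_1 = 299; x0_2 = 186; y0_2 = 310; x1_3 = 226; y1_3 = 154; x_4 = 51; y_4 = 72; r_4 = 28; x0_5 = 225; y0_5 = 163; x0_6 = 48; y0_6 = 205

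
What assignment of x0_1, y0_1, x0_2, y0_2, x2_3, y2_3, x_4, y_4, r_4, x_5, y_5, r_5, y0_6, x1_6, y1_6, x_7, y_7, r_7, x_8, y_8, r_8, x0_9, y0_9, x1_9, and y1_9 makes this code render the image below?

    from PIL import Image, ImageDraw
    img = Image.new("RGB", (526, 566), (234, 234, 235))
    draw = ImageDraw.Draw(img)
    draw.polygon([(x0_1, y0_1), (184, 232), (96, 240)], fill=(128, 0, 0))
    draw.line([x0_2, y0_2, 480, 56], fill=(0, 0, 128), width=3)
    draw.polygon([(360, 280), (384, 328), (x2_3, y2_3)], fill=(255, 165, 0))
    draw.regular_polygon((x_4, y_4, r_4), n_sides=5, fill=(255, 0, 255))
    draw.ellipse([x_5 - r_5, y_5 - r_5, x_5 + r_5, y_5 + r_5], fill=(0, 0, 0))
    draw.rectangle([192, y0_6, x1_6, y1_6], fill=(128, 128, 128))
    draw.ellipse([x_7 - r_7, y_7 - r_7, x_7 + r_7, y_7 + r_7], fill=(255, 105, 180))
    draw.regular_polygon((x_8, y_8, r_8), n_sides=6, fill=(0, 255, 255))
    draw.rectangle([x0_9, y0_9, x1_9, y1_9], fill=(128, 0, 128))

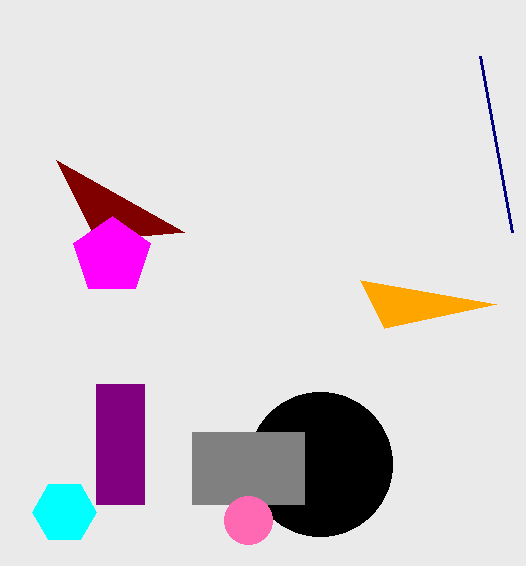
x0_1 = 56
y0_1 = 160
x0_2 = 512
y0_2 = 232
x2_3 = 496
y2_3 = 304
x_4 = 112
y_4 = 256
r_4 = 40
x_5 = 320
y_5 = 464
r_5 = 72
y0_6 = 432
x1_6 = 304
y1_6 = 504
x_7 = 248
y_7 = 520
r_7 = 24
x_8 = 64
y_8 = 512
r_8 = 32
x0_9 = 96
y0_9 = 384
x1_9 = 144
y1_9 = 504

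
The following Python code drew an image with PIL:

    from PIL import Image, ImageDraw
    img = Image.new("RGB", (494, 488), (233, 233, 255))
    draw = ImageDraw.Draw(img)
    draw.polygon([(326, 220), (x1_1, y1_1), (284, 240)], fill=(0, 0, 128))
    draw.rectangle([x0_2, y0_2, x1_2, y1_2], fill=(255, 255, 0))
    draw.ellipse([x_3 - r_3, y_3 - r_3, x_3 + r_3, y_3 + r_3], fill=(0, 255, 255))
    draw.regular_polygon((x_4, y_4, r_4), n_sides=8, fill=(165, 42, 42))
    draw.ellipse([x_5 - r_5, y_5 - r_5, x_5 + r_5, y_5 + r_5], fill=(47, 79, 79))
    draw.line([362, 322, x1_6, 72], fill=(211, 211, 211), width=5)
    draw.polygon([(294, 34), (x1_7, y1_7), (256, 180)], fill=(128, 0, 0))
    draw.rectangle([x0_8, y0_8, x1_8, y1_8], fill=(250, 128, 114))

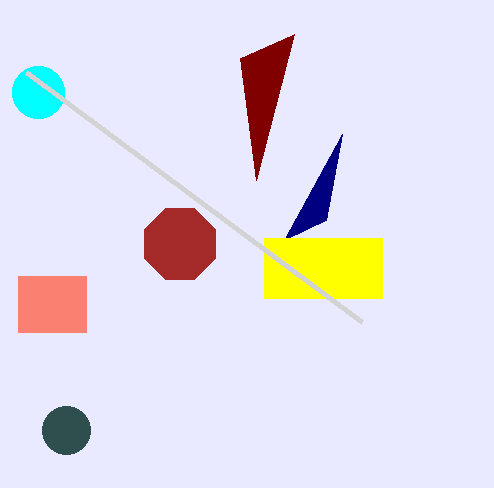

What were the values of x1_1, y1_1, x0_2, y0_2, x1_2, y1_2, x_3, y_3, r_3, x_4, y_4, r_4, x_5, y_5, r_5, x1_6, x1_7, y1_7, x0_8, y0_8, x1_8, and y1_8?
x1_1 = 342; y1_1 = 134; x0_2 = 264; y0_2 = 238; x1_2 = 382; y1_2 = 298; x_3 = 38; y_3 = 92; r_3 = 26; x_4 = 180; y_4 = 244; r_4 = 38; x_5 = 66; y_5 = 430; r_5 = 24; x1_6 = 26; x1_7 = 240; y1_7 = 58; x0_8 = 18; y0_8 = 276; x1_8 = 86; y1_8 = 332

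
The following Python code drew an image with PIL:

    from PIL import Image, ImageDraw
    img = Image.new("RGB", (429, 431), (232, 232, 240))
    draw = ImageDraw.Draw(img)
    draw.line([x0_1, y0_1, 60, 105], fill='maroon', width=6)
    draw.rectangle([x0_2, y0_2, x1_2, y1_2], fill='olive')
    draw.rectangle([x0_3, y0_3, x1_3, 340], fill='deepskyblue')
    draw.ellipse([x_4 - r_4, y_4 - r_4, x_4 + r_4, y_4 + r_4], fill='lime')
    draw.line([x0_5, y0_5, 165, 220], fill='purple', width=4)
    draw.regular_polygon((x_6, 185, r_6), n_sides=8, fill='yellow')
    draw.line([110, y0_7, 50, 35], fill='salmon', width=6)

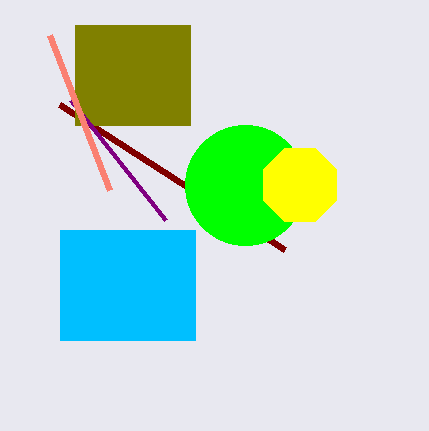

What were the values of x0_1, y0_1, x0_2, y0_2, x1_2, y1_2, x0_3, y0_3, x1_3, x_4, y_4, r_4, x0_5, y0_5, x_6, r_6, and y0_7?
x0_1 = 285
y0_1 = 250
x0_2 = 75
y0_2 = 25
x1_2 = 190
y1_2 = 125
x0_3 = 60
y0_3 = 230
x1_3 = 195
x_4 = 245
y_4 = 185
r_4 = 60
x0_5 = 70
y0_5 = 100
x_6 = 300
r_6 = 40
y0_7 = 190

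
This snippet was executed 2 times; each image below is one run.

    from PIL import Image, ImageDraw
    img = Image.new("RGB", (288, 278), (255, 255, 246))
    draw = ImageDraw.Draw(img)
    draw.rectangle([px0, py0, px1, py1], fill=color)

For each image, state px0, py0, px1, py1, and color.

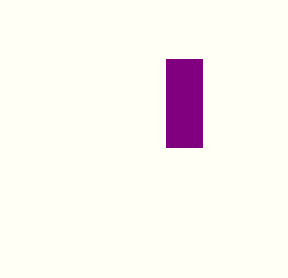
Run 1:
px0 = 166
py0 = 59
px1 = 202
py1 = 147
color = 'purple'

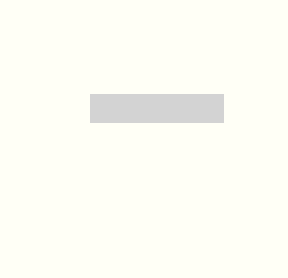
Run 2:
px0 = 90
py0 = 94
px1 = 223
py1 = 122
color = 'lightgray'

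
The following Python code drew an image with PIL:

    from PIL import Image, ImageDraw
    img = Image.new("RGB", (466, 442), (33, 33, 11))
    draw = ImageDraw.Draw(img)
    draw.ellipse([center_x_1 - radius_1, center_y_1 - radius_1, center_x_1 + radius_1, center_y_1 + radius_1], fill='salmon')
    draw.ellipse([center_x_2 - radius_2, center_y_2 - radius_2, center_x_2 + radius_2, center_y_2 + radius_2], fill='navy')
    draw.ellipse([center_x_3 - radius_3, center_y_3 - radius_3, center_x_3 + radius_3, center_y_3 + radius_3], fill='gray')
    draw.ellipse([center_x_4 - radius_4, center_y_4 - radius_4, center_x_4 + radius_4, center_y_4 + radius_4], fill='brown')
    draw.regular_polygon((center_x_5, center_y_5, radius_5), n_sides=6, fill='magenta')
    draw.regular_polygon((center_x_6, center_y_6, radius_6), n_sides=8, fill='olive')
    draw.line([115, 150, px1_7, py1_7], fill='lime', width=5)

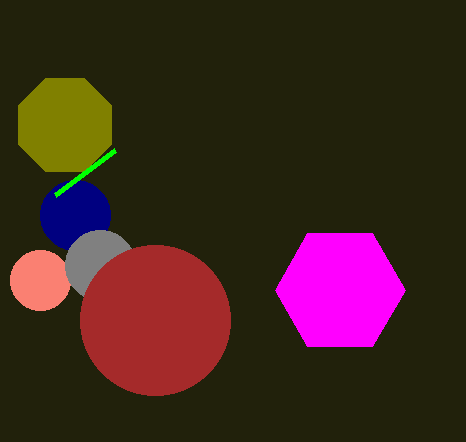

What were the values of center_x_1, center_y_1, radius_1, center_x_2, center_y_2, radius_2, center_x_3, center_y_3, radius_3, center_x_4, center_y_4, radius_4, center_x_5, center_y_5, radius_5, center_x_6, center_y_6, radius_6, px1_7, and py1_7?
center_x_1 = 40, center_y_1 = 280, radius_1 = 30, center_x_2 = 75, center_y_2 = 215, radius_2 = 35, center_x_3 = 100, center_y_3 = 265, radius_3 = 35, center_x_4 = 155, center_y_4 = 320, radius_4 = 75, center_x_5 = 340, center_y_5 = 290, radius_5 = 65, center_x_6 = 65, center_y_6 = 125, radius_6 = 50, px1_7 = 55, py1_7 = 195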